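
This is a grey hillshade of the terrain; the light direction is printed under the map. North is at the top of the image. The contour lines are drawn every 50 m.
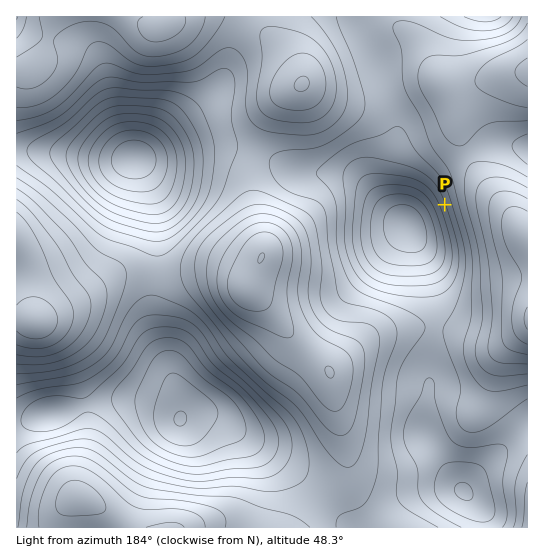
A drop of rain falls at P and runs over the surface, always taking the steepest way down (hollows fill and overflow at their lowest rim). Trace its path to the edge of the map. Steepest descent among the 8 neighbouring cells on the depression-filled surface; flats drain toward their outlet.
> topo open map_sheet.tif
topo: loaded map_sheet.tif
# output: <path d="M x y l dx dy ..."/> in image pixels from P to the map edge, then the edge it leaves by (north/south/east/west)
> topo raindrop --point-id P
<path d="M445 205l50 0 27 26 0 2 1 0 4 4"/>
exit: east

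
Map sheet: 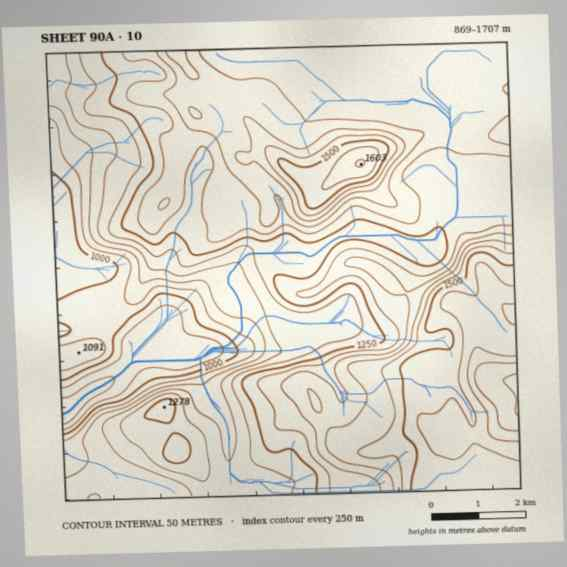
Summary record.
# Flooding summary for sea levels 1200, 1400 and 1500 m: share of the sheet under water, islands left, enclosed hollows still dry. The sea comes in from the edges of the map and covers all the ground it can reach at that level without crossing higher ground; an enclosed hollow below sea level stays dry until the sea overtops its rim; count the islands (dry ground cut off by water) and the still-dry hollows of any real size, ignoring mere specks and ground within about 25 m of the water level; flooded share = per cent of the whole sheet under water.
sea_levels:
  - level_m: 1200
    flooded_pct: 30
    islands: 1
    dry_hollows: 0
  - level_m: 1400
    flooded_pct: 80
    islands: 1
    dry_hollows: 0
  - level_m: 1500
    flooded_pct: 87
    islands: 1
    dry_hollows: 0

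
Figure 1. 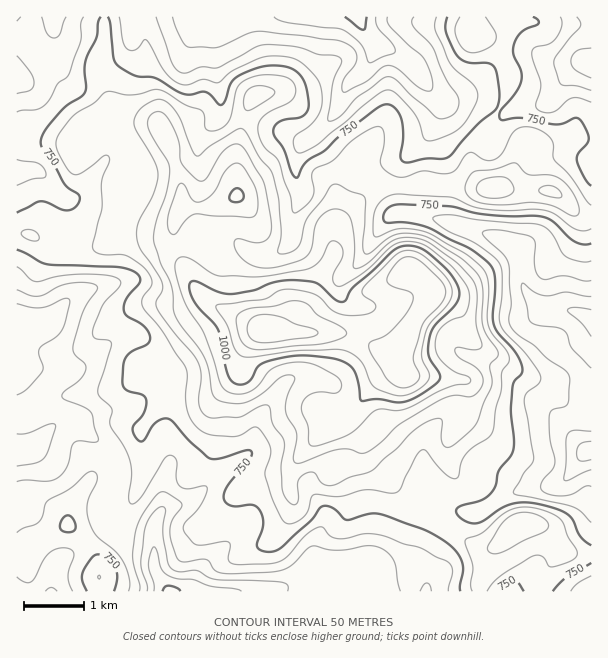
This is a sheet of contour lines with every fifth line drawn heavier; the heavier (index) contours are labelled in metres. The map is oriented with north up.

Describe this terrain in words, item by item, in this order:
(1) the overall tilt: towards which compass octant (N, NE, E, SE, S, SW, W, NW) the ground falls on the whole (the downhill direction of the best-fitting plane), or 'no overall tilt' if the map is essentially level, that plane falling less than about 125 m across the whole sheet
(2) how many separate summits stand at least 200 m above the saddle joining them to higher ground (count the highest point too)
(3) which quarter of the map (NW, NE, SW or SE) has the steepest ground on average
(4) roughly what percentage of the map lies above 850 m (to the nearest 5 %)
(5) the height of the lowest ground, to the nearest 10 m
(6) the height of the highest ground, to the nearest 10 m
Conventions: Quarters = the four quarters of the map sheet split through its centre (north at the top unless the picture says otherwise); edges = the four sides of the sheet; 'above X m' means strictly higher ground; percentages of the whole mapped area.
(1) On the whole the map has no overall tilt.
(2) Counting only tops that stand 200 m proud, the map has 1 summit.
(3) Slopes are steepest in the north-east quarter.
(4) Roughly 25 % of the ground is higher than 850 m.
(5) About 480 m is the lowest elevation on the sheet.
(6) The highest ground is at about 1190 m.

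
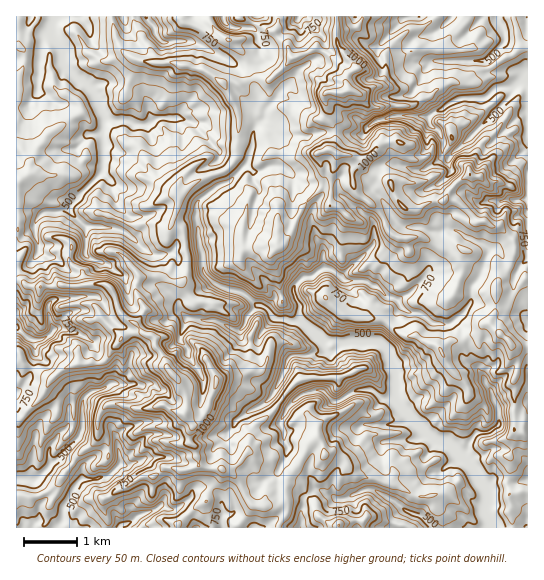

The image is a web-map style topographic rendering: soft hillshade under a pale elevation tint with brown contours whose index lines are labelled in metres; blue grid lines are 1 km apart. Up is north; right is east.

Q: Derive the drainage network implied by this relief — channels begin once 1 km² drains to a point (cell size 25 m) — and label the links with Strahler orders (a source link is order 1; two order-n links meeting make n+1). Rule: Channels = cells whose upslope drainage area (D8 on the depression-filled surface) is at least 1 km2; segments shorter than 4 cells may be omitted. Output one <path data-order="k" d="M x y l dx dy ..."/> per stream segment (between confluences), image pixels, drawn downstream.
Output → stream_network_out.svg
<path data-order="1" d="M146 513l-8 2-7 7-13 5"/><path data-order="1" d="M343 499l19-9 3 0 1-1 5 0 14 6 2 3 7 3 11 9 8 4 9 3 11 10"/><path data-order="1" d="M119 465l-12 12-6 0-6 2-14 0-2 2-5 6-4 11-7 11 0 10-6 8"/><path data-order="3" d="M466 461l8 8 5 13 7 7 0 5 1 1-1 19 4 7 0 6"/><path data-order="1" d="M285 439l0-6-4-7 0-5 5-8 1-6 15-13 8-1 5-3 7 0 11 11 2 1 2-1 2 0 14-10 2 0 2-1 14 0 12 9 11 0 3 3"/><path data-order="1" d="M238 419l8-6 19-10 8-8 10-21 0-3 3-4 0-4 4-6 3-2 16 0 1-1 12 0 1-1 7 0"/><path data-order="3" d="M397 402l1 3 27 26 2 4 8 6 3 0 1 1 10 3 17 16"/><path data-order="1" d="M486 385l5 5 2 8 4 7 0 2 1 2 0 10 1 3-2 4-7 5-3 2-10 0-4 4-4 6-2 7-4 5 3 6"/><path data-order="1" d="M117 383l-7 0-4 4-5 3-6 0-1 1-3 0-6 6-3 6 0 26-3 5 0 3-25 25-4 3-1 2-12 12-20 0"/><path data-order="3" d="M330 353l3 0 8-8 2-2 4 0 2-1 28 0 5 3 7 8 0 2 2 6 0 4 4 8 0 26 2 3"/><path data-order="1" d="M181 334l4-8 1-8 11 0 6 3 14 0 4 2 5 2 5 4 3 0 1 1 6 0 4-4 1-8 3-4 8-8 4 0"/><path data-order="1" d="M53 330l0 1-6 6-5 2-11 0-5-2-8-8-1 0"/><path data-order="3" d="M302 322l7 7 5 1 11 9-2 7 3 5 3 0 1 2"/><path data-order="2" d="M261 306l2 0 12 13 11 0 4 3 12 0"/><path data-order="2" d="M397 299l-6-2-4 0-9-10-8-2-5-4-20 0-4-4"/><path data-order="1" d="M407 295l-2 0-3 3-5 1"/><path data-order="2" d="M341 277l-11-8-7 0"/><path data-order="2" d="M323 269l-4 1-8 7-6 0-3 1-8 8 0 8 3 7 2 2 0 15 3 4"/><path data-order="1" d="M363 255l-21 20 0 2-1 0"/><path data-order="1" d="M323 254l0 15"/><path data-order="1" d="M86 242l0-16"/><path data-order="1" d="M133 238l-2 0-5-5-9-4-4 0-2-2-10 0-2-1-13 0"/><path data-order="1" d="M445 229l2 0 2 1 6 0 12 8 3 0 9 5 3 0 7 6 0 5-4 7 0 4-4 8 0 2-10 12 0 15-5 8-8 8-1 0-8 7-16-2-10-8-5-2-8 0-5-3-6-5-2-6"/><path data-order="1" d="M35 226l0-4 2-3 6-6 3 0 1-2 10 2 1-2 11-1 0-1 1 0"/><path data-order="2" d="M86 226l-3-1-13-14 0-2"/><path data-order="2" d="M70 209l1-4 4-3 2-4 25-25 0-3 1-1 0-47 2-1 0-4"/><path data-order="1" d="M527 197l0-27"/><path data-order="2" d="M245 166l-16 16-10 3-4 2-18 16 0 12-2 2 0 2 3 7 0 12 1 1 0 8 3 6 0 13 1 1 0 4 2 3 9 9 16 7 9 1 6 3 10 11 4 0 2 1"/><path data-order="1" d="M275 166l-5 0-9 5-8 0-6-5-2 0"/><path data-order="1" d="M473 134l37-37 3-4 0-4 1-2"/><path data-order="1" d="M430 125l-1-3 0-5 2-3"/><path data-order="1" d="M377 121l2-2 6 0 5-2 4 0 1-2 34 0 2-1"/><path data-order="1" d="M182 119l-3 0-1-1-20 0-9 7-15 0-7-4-14 0-2-2-5 0-1-2"/><path data-order="2" d="M105 117l-4-7-2-8-4-8-12-12-4-1-16-16 0-3-1-1 0-6-1-1 0-5-7-10-3-5 0-3"/><path data-order="2" d="M431 114l7-4 5-1 8-7 10-4 24 0 13-11 16 0"/><path data-order="1" d="M527 106l0-28"/><path data-order="1" d="M38 90l0-15 1-1 0-13 2-2 0-10 1-2 0-6 3-6 2-2 3 0 1-2"/><path data-order="2" d="M514 87l5-5 3 0 4-4 1 0"/><path data-order="1" d="M286 86l-8 8-1 4-11 11-3 10-8 7-1 3 0 4-1 1 0 12-4 9 0 4-4 7"/><path data-order="1" d="M434 61l51 0 2-2 18-17 0-9-7-12 0-4"/><path data-order="1" d="M177 41l-15 1-7-8-2-9-6-4-1-4"/><path data-order="2" d="M51 31l0-6 2-2 1-6"/><path data-order="1" d="M399 23l8-6 12 0"/>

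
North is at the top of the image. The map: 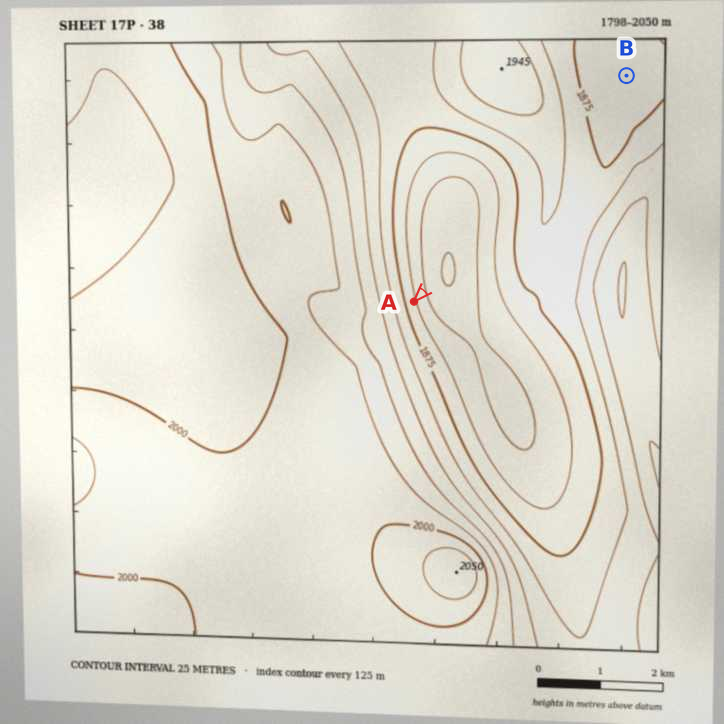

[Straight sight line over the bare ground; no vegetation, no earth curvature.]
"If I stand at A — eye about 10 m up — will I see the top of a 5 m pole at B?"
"No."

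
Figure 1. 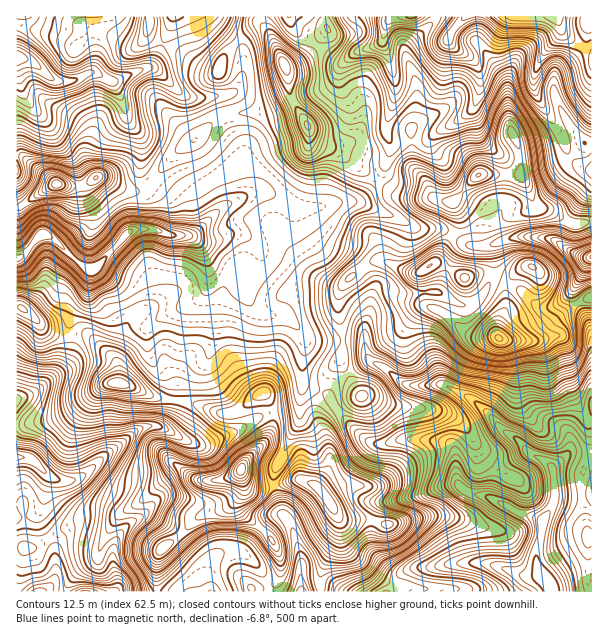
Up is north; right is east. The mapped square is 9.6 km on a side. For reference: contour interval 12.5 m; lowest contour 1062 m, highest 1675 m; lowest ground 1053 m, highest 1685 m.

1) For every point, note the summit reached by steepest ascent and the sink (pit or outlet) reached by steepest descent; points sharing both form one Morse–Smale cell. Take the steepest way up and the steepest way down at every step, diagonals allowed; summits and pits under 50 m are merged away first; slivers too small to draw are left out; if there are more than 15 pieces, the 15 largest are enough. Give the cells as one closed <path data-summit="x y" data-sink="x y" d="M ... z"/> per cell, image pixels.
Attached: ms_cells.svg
<path data-summit="498 338" data-sink="548 582" d="M363 268l-15 10-6 9-4 9 0 21 5 18 0 16-1 8-14 15-8 18 4 0 7 7 9 15 25 25 9 5 15 0 12-5 45 3 8 7 2 4 0 21 2 11 12 8 18 5 4-1 8-24 12-11 15-10 15 6 10 11 17-15 23 2-1-158-7 2-14 7-36 33-31 0-5-4 0-10 8-20-1-10 5-19-4 1-12-4-10 19-10 9-12 4-24-14-40 2-12-4-6 2-8 8 1-18z"/><path data-summit="242 470" data-sink="548 582" d="M528 452l-16 10-12 11-7 16-1 10-22-6-11-7-6-2-13 3-21 9-32 6-9 7-6 18 1 22 19 22 12 1-10 12-2 8 200-1 0-133-23-4-17 15-6-7z"/><path data-summit="479 176" data-sink="555 17" d="M555 16l-90 0-13 14-4 11 10 9 12 6 8 10 2 26-6 16-21 16-13 6-15 10-35 0 0 15-12 24 18 15 15 4 23 0 12 4 7 0 26-27 42 0 15 31 12 4 21 12 23-36 0-16-14-6-8-8-12-28-24-39 0-12 4-14 4-9 18-22z"/><path data-summit="242 470" data-sink="17 57" d="M209 16l-192 0-1 41 17 5 21 18 21 0 14-7 7 0 15 7 13 24 4 18 11 12 3 10-2 24 5 9 7 7 16-23 11-11 18-11 13-15 13-8-5-15-4-5 16-2 10-10 4-18-2-16z"/><path data-summit="242 470" data-sink="17 458" d="M263 392l-20 16-12 6-10 0-23-10-22-4-7 19-8 8-11-1-13 4-27 21-26 24-13 6-15-1-26-22-13-1-1 89 11 2 9-1 20-13 18-10 31 6 9-6 6-10 23-14 16-16 21-14 17 10 7 1 20-1 13-6 9-13 20-21 6-14-1-19z"/><path data-summit="242 470" data-sink="17 258" d="M239 234l-6 0-21 7-16-1 6 8 6 15 0 21-4 10-13 10-7 10-4 31-8 23 3 13 0 18 23 5 17 8 16 2 8-4 24-18 8 15 1 19-6 14-6 6 10 2 12 8 7-18 11-18 2-60 4-19-15-21-7-4-18-2-11-6-5-6-3-6 0-12 12-21 1-11-1-4-10-10z"/><path data-summit="119 383" data-sink="17 258" d="M153 229l-22 1-29 33-11 7-5 26-13 16-3 8 0 15 14-1 9 4 22 22 3 6 1 18 13 2 21 11 21 3 1-19-3-13 8-23 4-31 2-5 11-8 9-13 2-25-6-15-8-10-8-3-18 0z"/><path data-summit="57 185" data-sink="17 57" d="M23 58l-7 1 0 147 5 0 35-22 27 2 15-10 36 16 7 0 6-4 4-5-11-15 0-30-13-19-3-15-9-20-19-11-7 0-14 7-21 0-21-18z"/><path data-summit="498 338" data-sink="17 258" d="M263 192l-15 2-23 11-30 29-8 2 14 5 11 0 21-7 6 0 10 4 10 10 1 10-13 26 0 12 6 10 7 6 12 4 12 0 12 10 10 15-4 19 0 24 19 7 7-17 14-15 1-8 0-16-5-18 0-21 8-15 16-14-15-15-15-5-12-7-20-30-27-16z"/><path data-summit="242 470" data-sink="39 591" d="M240 470l-12 8-13 3-18-1-12-8-9 0-17 12-16 16-23 14-6 10-9 6-31-6-11 5-27 18-19 0-1 44 140 1 1-34 3-7 16-11 19-22 9-4 20-4 7-5 11-14z"/><path data-summit="329 501" data-sink="548 582" d="M324 392l-3 0-2 4-3 9 0 11 12 28 2 23-12 19 16 23 4 9 2 10-3 14-17 31 0 18 70 1 7-13 6-6-11-2-19-22-1-22 4-15 7-8 4-2 32-6 27-10 12 0-2-33-7-9-12-4-36-1-12 5-15 0-20-15z"/><path data-summit="119 383" data-sink="17 458" d="M84 334l-13 2-1 15-8 15-26 25-20 10 0 55 14 2 20 18 10 5 11 0 9-3 57-48 13-4 11 1 8-8 6-18-22-4-21-11-13-2-1-18-3-6-22-22z"/><path data-summit="242 470" data-sink="555 17" d="M464 16l-175 1 3 9 7 8 40 27 5 0 12-9 12-3 15-7 13 39 0 14-10 28 0 12 6 7 25 0 14-4 9-8 22-12 12-10 2-6 4-10-2-26-8-10-12-6-10-9 2-6z"/><path data-summit="284 65" data-sink="555 17" d="M288 16l-27 0-1 7 10 10 16 35 4 28 18 30 4 14 11 6 12 4 25 19 18 9 7-11 6-18-5-14 0-12 10-28 0-14-12-39-28 10-9 8-8 1-40-27-7-8z"/><path data-summit="284 65" data-sink="17 258" d="M291 97l-13 9-15 6-30 2-10 3 19 33 4 42-5 5 22-5 10 2 23 14 19 0 45-9 18-20-22-13-21-16-21-8-4-5-2-11z"/>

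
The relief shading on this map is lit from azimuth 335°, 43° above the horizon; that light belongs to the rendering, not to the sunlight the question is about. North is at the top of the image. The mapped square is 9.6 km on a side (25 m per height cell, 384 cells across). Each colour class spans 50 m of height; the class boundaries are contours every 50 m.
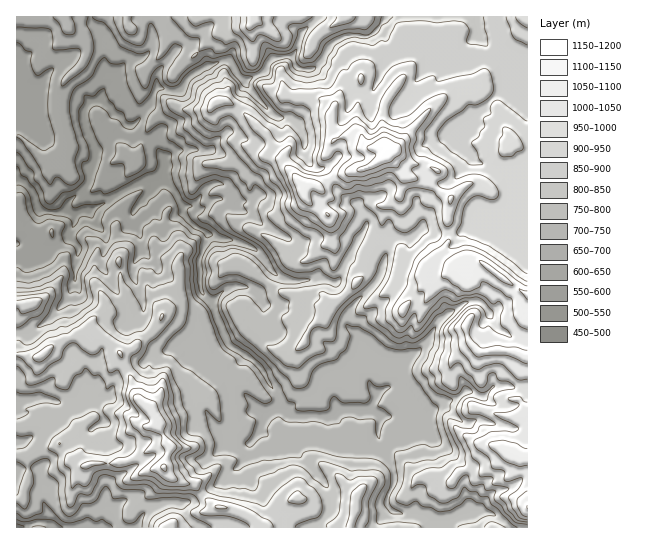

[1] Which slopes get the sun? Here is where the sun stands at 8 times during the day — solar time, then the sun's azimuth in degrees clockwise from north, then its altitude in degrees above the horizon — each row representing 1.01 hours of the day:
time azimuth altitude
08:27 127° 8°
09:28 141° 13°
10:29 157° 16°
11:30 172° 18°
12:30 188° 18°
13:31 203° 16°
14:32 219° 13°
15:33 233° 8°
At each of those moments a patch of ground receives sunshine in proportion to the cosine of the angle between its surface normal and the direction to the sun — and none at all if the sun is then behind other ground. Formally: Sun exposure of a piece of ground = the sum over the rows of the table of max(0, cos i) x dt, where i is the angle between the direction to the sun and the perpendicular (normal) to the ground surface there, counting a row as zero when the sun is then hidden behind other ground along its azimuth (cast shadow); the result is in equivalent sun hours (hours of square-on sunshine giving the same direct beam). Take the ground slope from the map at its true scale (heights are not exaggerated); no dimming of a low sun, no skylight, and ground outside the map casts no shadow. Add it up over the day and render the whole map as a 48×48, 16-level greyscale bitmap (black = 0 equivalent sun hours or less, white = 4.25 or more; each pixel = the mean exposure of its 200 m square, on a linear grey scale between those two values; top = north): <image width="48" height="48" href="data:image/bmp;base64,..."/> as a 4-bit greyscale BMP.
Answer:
<image width="48" height="48" href="data:image/bmp;base64,Qk32BAAAAAAAAHYAAAAoAAAAMAAAADAAAAABAAQAAAAAAIAEAAATCwAAEwsAABAAAAAAAAAAAAAAABEREQAiIiIAMzMzAERERABVVVUAZmZmAHd3dwCIiIgAmZmZAKqqqgC7u7sAzMzMAN3d3QDu7u4A////APp77bqpqFI1WrqqdGiIdleXIiI2UiMSz8urvKmHeEEBWM2kInmqhWeGVYm92mWM3IeIisqJZql3ZiAAE0eIZWaIecu7zL28hGiHetqb7b//9gASNENDNXR6o2qIqtzGIleJiaq5r//XJYIjVEQiOFEUZGeHaZyZt4d4uJ7/pHlkIDhTIiITdAAAJWIhNHerrJmpZBESSEJmdRJUMxEkISMyNTMRE5qruCRpc0MzRFiIeHVERVZUVlVVVDNCWqqWM6dTRkVoq7giA1eIVIh3ZVVmZVVXqkERFGdkRYZGmYh2RGd2dVMzIkZWVmZokgIUeGZmUzWYRaU1ZXZVQyJmdjI1d2ZmJs23Z1VVZkMye0VVVnZ3m3qJmKu4h2aIVVIWdLqbuXd3cQRlZ1ZnlWqoeIh3VWis6BQzI4zJmIiHUAFUVEWIVJmoeId4h4mqucyIm6rKmZmZUQBENGdUNruYiIeHd3ipecm5qsu7d5mKZBEkVnZBbcuruod3iGRFe6zcujJJiLl2a4ZVZmIZ3HabqZh4m6dEaaeIdBASfJhxA6qHd1OdpURXeod5v+6GeHVDJXQQAlYzIVuod1WpVXdnqWet7e22iXMlqrtxACV3hUeodkmnZnZmipm5m8rHImcniJ21ERJlVWRXYzllVVZ3aMiqZnq7gwKHeBFYQTY0U1JGQWIjOKl2Y31WlDiM3bu7mQADQYYlRENGVMhFmDERESnERkeK3LqsowAAVEEmRDJnY2ztoxaHanR4RliYp2m3EBEAEiNYYhZ2VYeHMrzMyoRoZlRmaJpBEiIzIiMzc1ZGkyEhGKZXy6ZodlMkI1ERJGh3InMgFGMyMgACnXRWeYhGhTMhQAATRZh3VDAzAzIxATe+pEm7rKlleIY1UxI0VnMSQxJlREQhKbpzGLvN7bqHiZh5uXZ3ZmMSNURFZEVzRIYkhmzupFeczKmoiHiId1Wcl7pCd0RHyER3VGe5Z2eGWpmpipmodxWZ3VqpJVM6yHZ6mpqXlr/tpq23FruWZ1qorIaY6VWJnru5q8tkJ9//3MuJUDQ1d6qJlVSJndh2e+25zKYAAlev/WeXUwFIiKpmV5VXZWaHUzSLunMAeDIlrKMQFFeJmadVd2aGVXioVlq4VTUxWJiYh3UiNXd3mHZndkmFRYirzddGmCEkdXcwEDhlVmZmZWd3dWhUNIl4veuqgiE3hRMQAAepdnZlNGd4ZmZEmFrcq7u3ISeodjEAEAGal3dVQ2Z3eGFamVeURZtxE8y6ZFMhVCIomIhlNXh3iKuYeZQANBIgK4dkMURkSWQiaImEV3d2m6qGepe0MQAwQ0MAAkaGRZRTNWdmd3iFSbiYiJh5QRIXUFIAFUZWU0dFQzNWd3eZVImKY1pFtkFbwxFJNVQ1VDZlZVRWd4dquXiJu2eEXN+4ibpak0ZDVmZ3ZlVYiJl3q4Z53JeamLrLrtpmuBESRnd3d2V3ibqomFerqIiauXisy1Rjbeu3NWdmd3d3iqq6dmmoZoiJmodnlXvaNJqaUgESNGd4mg=="/>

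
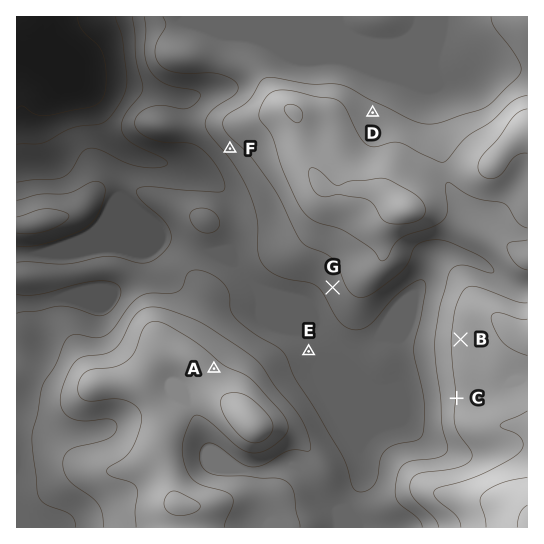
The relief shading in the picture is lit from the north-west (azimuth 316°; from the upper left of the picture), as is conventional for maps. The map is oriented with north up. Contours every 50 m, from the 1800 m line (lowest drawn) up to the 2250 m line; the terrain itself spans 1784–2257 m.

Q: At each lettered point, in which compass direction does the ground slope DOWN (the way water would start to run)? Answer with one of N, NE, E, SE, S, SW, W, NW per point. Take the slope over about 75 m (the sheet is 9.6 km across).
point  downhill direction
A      NE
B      W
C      W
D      NE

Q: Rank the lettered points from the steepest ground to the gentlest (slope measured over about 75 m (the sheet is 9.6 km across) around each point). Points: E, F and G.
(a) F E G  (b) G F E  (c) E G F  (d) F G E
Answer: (d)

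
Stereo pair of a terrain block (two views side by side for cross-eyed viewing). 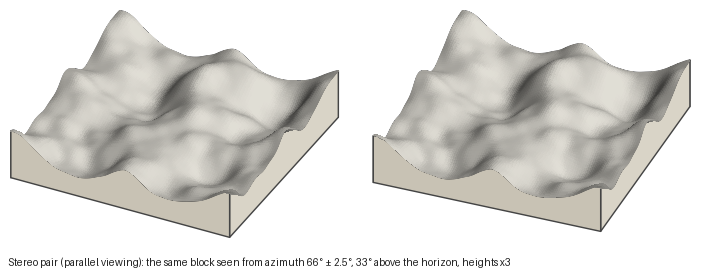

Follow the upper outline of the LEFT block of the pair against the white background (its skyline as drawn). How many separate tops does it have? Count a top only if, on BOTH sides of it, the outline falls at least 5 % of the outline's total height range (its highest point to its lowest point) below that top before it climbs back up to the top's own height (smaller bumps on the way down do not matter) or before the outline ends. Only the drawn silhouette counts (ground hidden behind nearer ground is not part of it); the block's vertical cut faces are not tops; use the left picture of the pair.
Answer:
2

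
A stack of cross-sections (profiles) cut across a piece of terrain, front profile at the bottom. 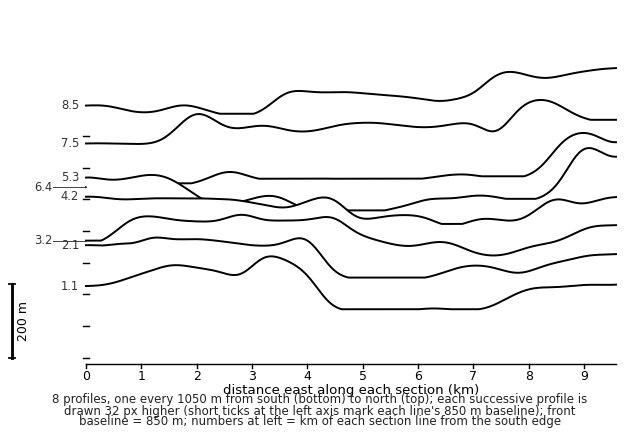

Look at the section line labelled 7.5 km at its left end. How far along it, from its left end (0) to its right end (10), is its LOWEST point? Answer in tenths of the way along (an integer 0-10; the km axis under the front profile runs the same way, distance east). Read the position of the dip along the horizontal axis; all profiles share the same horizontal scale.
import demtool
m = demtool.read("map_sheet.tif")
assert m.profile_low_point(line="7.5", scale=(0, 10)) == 1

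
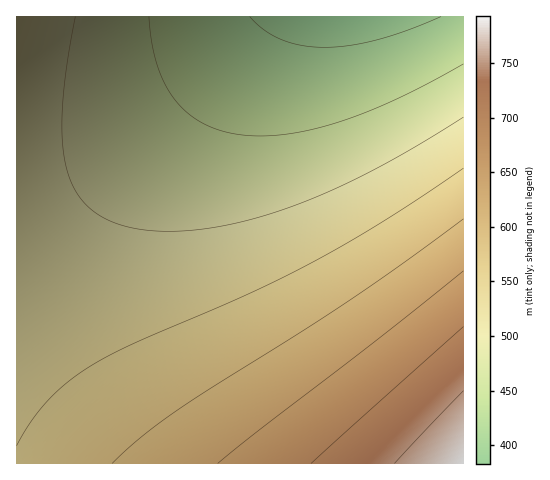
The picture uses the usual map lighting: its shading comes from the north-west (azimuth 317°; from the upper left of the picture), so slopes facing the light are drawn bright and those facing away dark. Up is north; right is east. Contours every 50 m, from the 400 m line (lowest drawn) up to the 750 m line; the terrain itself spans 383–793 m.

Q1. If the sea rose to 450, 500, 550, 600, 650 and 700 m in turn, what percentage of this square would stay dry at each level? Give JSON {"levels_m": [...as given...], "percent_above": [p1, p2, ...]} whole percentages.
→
{"levels_m": [450, 500, 550, 600, 650, 700], "percent_above": [85, 64, 38, 22, 12, 5]}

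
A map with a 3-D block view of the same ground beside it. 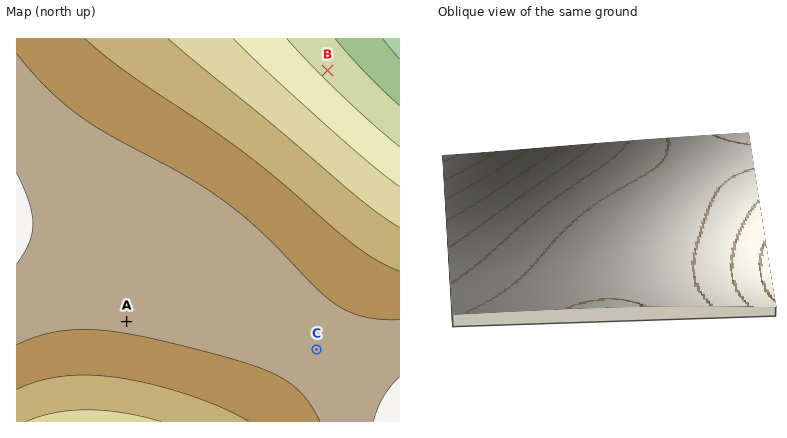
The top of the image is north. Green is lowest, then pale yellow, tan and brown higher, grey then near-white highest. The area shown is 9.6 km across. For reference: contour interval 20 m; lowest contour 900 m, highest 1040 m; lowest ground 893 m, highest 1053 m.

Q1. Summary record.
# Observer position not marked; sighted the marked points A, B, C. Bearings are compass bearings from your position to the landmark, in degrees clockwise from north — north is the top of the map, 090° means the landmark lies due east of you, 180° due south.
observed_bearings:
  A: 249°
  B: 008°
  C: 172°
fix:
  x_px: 302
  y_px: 254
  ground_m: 1015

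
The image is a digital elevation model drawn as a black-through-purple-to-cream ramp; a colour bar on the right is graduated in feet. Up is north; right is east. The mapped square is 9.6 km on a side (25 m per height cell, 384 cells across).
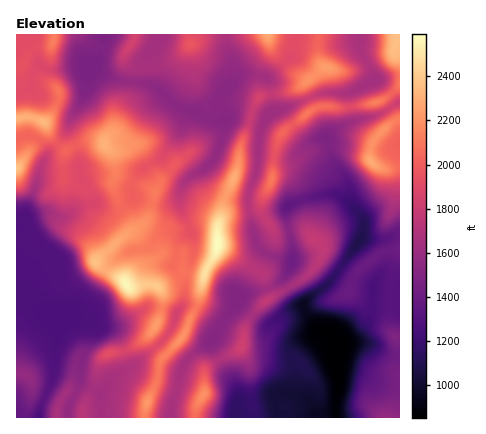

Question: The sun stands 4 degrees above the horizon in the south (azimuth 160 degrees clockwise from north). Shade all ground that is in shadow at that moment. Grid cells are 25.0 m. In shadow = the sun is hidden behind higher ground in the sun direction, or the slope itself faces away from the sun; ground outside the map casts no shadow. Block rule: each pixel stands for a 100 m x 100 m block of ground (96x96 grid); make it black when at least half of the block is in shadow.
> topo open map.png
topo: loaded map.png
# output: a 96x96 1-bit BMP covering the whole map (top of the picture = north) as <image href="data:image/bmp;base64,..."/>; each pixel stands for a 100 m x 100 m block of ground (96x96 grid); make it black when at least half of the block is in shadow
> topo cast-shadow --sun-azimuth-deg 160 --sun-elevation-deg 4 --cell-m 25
<image width="96" height="96" href="data:image/bmp;base64,Qk2+BAAAAAAAAD4AAAAoAAAAYAAAAGAAAAABAAEAAAAAAIAEAAATCwAAEwsAAAIAAAAAAAAA////AAAAAAABggAOAHAAAAAAMAADwwAeAPAAAAAAADgDxwAfAPAAAAAAcHwDx4AfAPgAAAAAfPwD44AfgPgAAAAA//gD88A/wPwAAAAA//gD88A/wP4AAAAA//gD+8A/wP8AAAAA//AD/8A/4f8AAAAA/+AD/cA/4f8AAAAA/8AD/cA/4f4AAAAA/4AD/eB/4f4AAAAB/wDz/OB/4f8AAAAB/+D7/OA/4P+AAAAB//j7/vA/8P/AAAAB//jz/vgf+P/wAAAB//j3//8f/H/8AAGB//jj///4/j/+AAOB//jD///8Px//AAOB//CD///+H4f/gAAD//CB////D8P/gAAD/8AB////j8B/gAAD/wcAP///x+B/gQAD/B8AP///5+A/wAAD8D8AH///8+A/wAAB4D8AH///8/Af4AAAAD4AB///8/Af4AAAAD4AB//H8/gf8AAAADwAB/+B4fAP+AAAABAAB/8AwPAP/gB8AAAAB/8AAGAP/wA/AAAAB/4AAAAPf8A/gAAAB/gAABgEP/AfwAAAB+AAEBwAH/gP4AAAB8Aj/BwAAP4H4AAAB4D//B4AAH8D8AAABwH//h4AAD+B8AAABgH//B8AAD/A+AAABAH/+D8ABz/g/gAABfP/4D+ADx/gfwAAAfn/4D+ADh/Af4AAAf3/4D+ADA+AP+AAAf//wH/AAA4AP/AAAf/vgH/AAAQAH/4AAf+AAP/AAAAAH/4AA//AAH/AAAAAD+AAA//gAH/AAAAAD8AAD//4AP/AAAP8D8AAH//8AP/gAA/8B+AAP///Af/gAH/8B/ABH///g//wAP/8B/AAD///w//4AD/8AHgAD///w//4AD/+ADgAD///gf/wAB//AAAAD/+/g//wEB//AAAAD/4fA//wOB//AAAGD/wOA//wPA/8AAAHB/gAA//4PADAAAAHgHAA4f/4PgAAAAAHAGAD4f/8PwAAAAAGAEAD+f/+PwAAAAAAAAAD/P/+P4AAAAABAAAB/H/+H4AAAACBgAAA/n//H4AAABzAgAAAP///HwAAAjzAAAAAH///HwAAH/jgAAAAB///HwAAP6DwEAAAB///HwAAPwD4HAAAB///HwAAPwD4HxwBB///n4AAP4DwH/wH5///n4AAP8DgH/4H////38AAP+AAH/8P////3/AAf/AAH///////3/gAf/gDD///////z/wAf/7/j///////x/8AP///j///////5/+AP///x///////5//gP///x///////5////w//x///////8////+b/h///3///+c////j/h///n4///8B///z/B///Pw////wf//7+////Hgf///4AP//////+HAf///8AD//////4AAP5///AB//////wAADx///gB/z77//AAAAA8B/gf/Dzj/+AAAAAwB///+DAD/+AAAAAAB///8DAD//AAAAAAB///8AAD//gAAAAAB////gAD//wA4AAAA////wDB//wA8AAAA////wDh//4A/AAAA//n/wDg//4A+AAAAf+H/w="/>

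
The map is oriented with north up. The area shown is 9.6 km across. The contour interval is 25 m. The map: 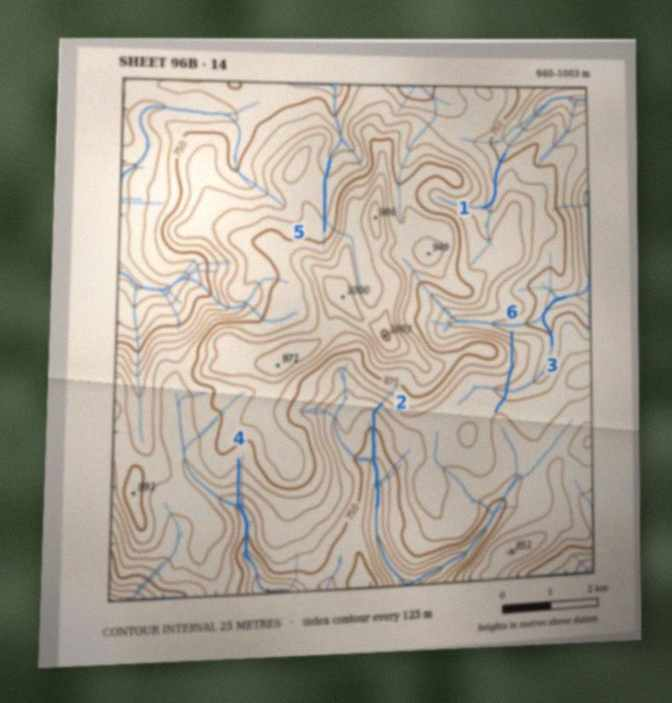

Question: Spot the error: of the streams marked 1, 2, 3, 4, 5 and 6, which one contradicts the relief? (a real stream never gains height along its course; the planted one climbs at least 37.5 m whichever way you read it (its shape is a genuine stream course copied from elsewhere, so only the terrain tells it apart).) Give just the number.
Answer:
6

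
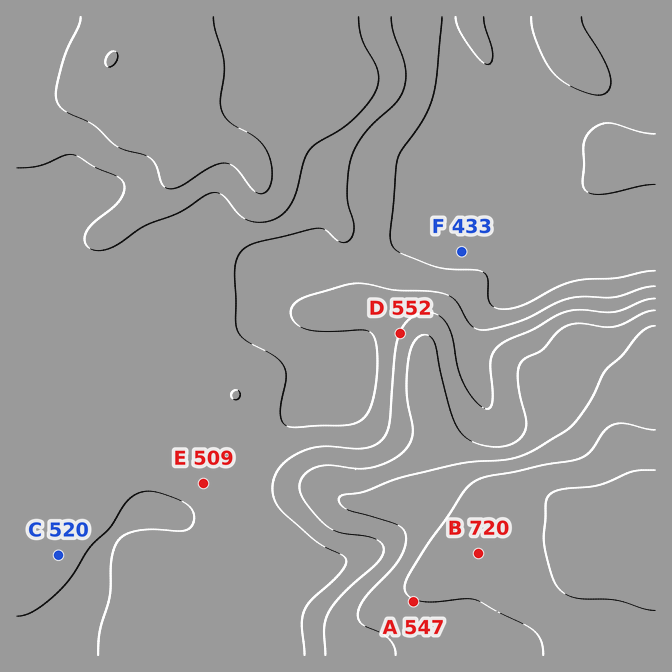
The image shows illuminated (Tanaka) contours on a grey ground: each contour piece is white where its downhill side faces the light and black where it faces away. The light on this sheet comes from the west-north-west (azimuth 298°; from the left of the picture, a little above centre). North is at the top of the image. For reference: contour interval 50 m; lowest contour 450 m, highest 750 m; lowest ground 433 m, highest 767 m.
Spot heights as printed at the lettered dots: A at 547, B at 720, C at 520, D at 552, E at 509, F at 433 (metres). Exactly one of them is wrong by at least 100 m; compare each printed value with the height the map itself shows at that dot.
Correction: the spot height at A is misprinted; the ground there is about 697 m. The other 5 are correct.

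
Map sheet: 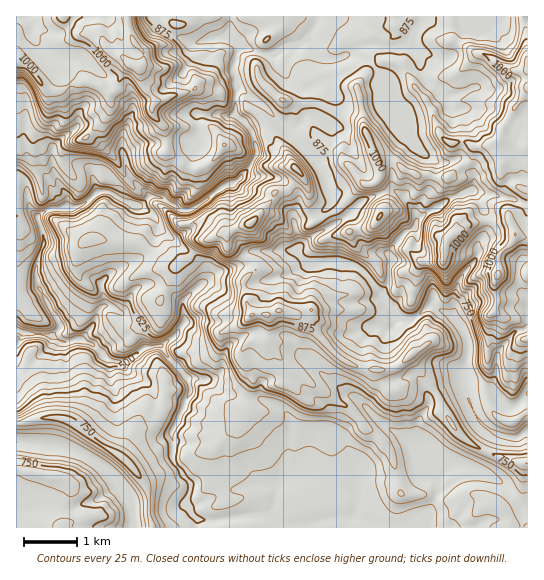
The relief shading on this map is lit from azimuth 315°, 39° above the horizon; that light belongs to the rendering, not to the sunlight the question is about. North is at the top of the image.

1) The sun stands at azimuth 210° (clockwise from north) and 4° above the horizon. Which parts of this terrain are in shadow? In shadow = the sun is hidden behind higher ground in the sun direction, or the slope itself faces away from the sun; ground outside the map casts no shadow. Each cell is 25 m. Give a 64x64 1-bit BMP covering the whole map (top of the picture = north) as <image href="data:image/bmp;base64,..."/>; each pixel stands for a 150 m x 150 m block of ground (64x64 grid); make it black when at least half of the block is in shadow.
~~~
<image width="64" height="64" href="data:image/bmp;base64,Qk0+AgAAAAAAAD4AAAAoAAAAQAAAAEAAAAABAAEAAAAAAAACAAATCwAAEwsAAAIAAAAAAAAA////AAAAAAAAAHfwAAAAAAAcfgwAAAAAAfx8AAAAAAQAfngAAAAADAB+eAAAAGA8APz8AAAA8fwH/PwAAADgcP/5+AAAAOAA//P4AAABwAP/7/gAAAHAH/+f+AAAA8B/f3/4AAAHgP8c//gAAA8B+4H/+AAAHgP0///8AIA4A+7///wDgHAH/3///mAA4CfRP//PwAOBL8A//9+ABwHvwB//nAAeAF/AH/+4ADw/H5Af//AAcP8BkP//+AAB/8MA///4AEH//wD//wgAA///gQ/+BEAD//+AHfwIAAP//wc4fBhn//8/DzgAGef//j8PcACB7//8GgZwYACH//gAAGBAAAP/+gAGIAAAA//ygA4gAAAD/+YDDgAASAf/jmOGAAD4EPwAYggwD/ABGgBgAXGf4KAj4G8Dd//OfGDgTeP//9//4DDP58f/v//AH8fvwv/h/wYHw/4UfQD/xgOB4BDCAH/OGYDAAcQAH44yf4ABhAYP3nL/AAAMDwf+Z/kAAAwfHn/n+AAAAB48f8/z4AGACHz/z/fwAAA+/P+f//gAAD//j5/v+AAAPn8Hn+/wAAAAPjvf3/QAAHh8+Z/f8BgwfXn4v/3gOHB/8/h/+AA44D/z+B34AvgD/////fgO+Af///wP8D/wFf/9/AHg//AT//gAAA//cHP/+AAAB//w8//wAAAAPg=="/>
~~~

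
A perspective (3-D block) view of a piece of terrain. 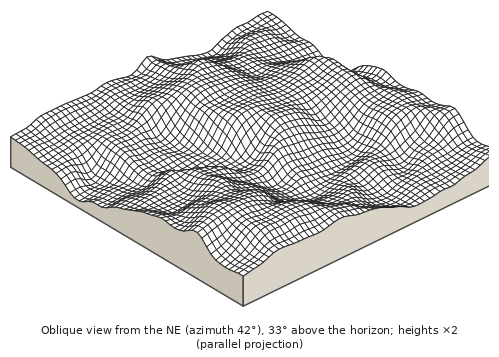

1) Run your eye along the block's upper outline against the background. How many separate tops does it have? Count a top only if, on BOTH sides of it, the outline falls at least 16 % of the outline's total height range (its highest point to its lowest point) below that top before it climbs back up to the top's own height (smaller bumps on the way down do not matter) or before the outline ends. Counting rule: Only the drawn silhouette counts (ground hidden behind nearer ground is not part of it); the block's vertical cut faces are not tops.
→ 1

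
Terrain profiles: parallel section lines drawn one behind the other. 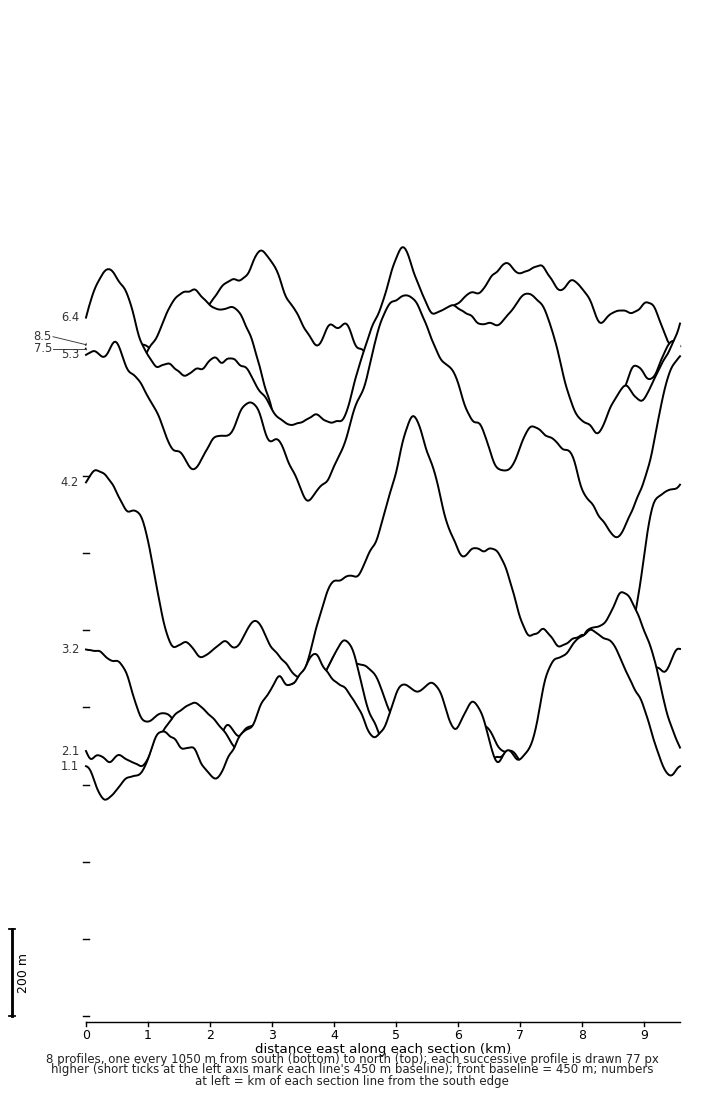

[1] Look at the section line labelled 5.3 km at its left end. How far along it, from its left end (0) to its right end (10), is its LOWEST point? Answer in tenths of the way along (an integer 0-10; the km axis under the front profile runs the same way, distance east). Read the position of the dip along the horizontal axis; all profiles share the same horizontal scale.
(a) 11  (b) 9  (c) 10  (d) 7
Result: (b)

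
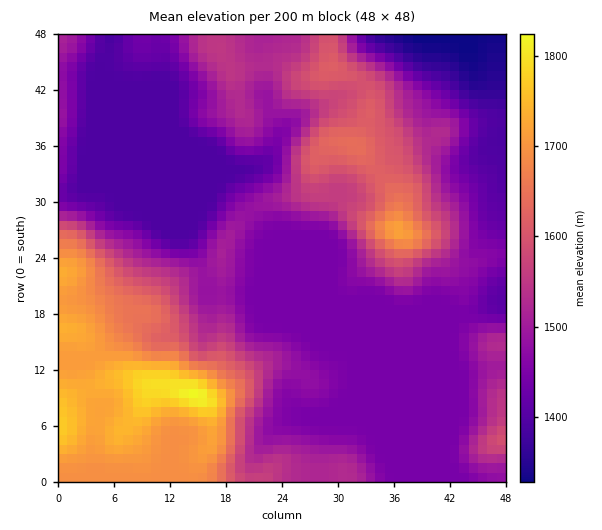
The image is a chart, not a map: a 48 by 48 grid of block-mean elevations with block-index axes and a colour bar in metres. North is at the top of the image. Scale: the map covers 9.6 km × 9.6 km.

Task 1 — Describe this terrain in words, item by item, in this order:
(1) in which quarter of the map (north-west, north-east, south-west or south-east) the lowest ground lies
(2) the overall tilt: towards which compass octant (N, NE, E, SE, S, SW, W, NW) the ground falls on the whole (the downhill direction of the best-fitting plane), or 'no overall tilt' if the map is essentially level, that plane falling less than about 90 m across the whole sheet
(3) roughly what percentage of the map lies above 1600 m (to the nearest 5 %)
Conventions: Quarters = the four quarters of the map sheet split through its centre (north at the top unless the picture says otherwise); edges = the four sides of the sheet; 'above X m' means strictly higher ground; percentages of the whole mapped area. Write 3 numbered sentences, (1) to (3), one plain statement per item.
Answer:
(1) The lowest ground is in the north-east quarter.
(2) The general tilt is down to the north-east (the land rises towards the south-west).
(3) About 25 % of the map lies above 1600 m.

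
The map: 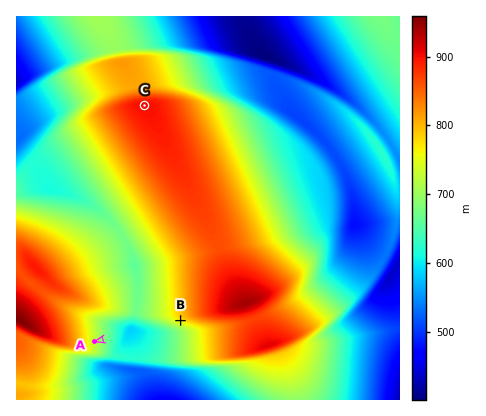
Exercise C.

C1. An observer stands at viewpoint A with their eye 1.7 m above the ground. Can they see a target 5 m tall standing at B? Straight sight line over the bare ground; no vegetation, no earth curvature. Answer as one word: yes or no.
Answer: yes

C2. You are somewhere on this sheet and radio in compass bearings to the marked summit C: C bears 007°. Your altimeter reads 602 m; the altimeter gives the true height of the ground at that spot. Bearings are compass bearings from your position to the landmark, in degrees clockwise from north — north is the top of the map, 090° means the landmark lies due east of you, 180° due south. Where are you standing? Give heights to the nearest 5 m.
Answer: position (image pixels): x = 113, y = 360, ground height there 600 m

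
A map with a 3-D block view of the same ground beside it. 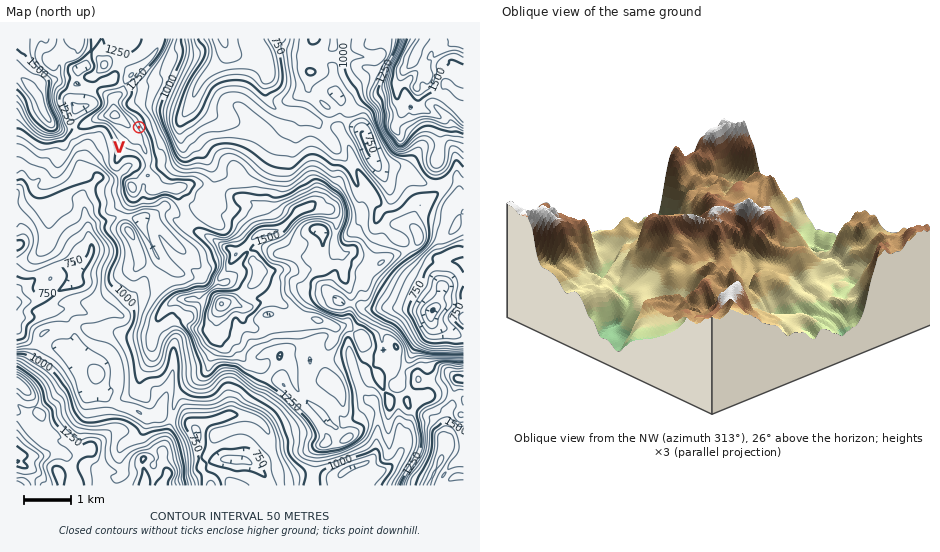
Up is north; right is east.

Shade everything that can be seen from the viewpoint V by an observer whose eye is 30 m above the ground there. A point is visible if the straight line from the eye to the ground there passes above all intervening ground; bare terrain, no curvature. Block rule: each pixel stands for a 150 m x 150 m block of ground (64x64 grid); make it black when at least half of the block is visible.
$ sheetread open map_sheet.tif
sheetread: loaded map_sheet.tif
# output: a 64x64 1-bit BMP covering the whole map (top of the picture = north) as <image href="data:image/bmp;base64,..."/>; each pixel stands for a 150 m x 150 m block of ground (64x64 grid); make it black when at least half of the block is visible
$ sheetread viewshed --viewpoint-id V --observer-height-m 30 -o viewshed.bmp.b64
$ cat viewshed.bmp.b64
<image width="64" height="64" href="data:image/bmp;base64,Qk0+AgAAAAAAAD4AAAAoAAAAQAAAAEAAAAABAAEAAAAAAAACAAATCwAAEwsAAAIAAAAAAAAA////AAAAAAAAAAAAAAAAAAAAAAAAAAAAAAAAAAAAAAAAAAAAAAAAAAAAAAAAAAAAAAAAAAAAAAAAAAAAAAAAAAAAAAAAAAAAAAAAAAAAAAAAAAAAAAAAAAAAAAAAAAAAAAAAAAAAAAAAAAAAAAAAAAAAAAAAAAAAAAAAAAAAAAAAAAAAAAAAAAAAAAAAAAAAAAAAAAAAAAAAAAAAAAAAAAAAAAAAAAAAAAAAAAAAAAAAAAAAAAAAAAAAADAAAAAAAAAAIAAAAAAAAAAwAAAAAAAAADgAAAAAAAAAP4AAAAAAAAD/gAAAAAAAAB2AAAAAAAAACAAAAAAAAAAEAAAAAAAAAAQgAAAAAAAABkAAAAAAAAAFAAAAAAAAAA+AAAAAAAAAD8AAAAAAAAAD+AAAAAAAAAP+AAAAAAAAA/8AAAAAAAAH/4AAAAAAAAd/4AAAAAAAB//wADAAAAYP//AAeAAAB///4AD4AAAH/8PgAfAAAAH/B+CB8AAAAP8P4QPwAAAAf//hBhAAACj//+MOAAAAOP//5g4AAAB4///+HAAAAPB///wcAAAB4H///z4BAAJgf+P5vgAAAnx/h/H+AAAD//+P8f4AAAH//4fj/oAAAf//h//+gAAA//+H9/5gAAB////j/wAABD///8PPgAAAH2////+AAAAOB//3/4AAAAYD//P/wA=="/>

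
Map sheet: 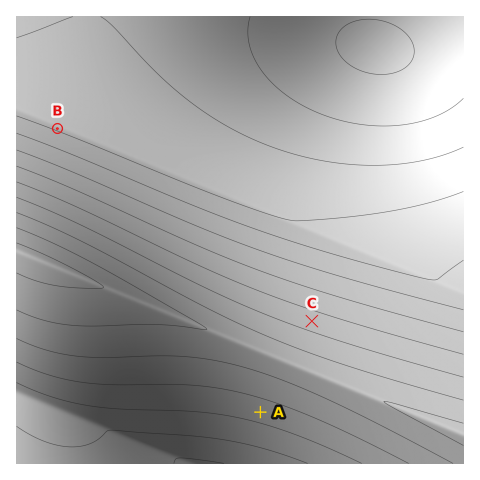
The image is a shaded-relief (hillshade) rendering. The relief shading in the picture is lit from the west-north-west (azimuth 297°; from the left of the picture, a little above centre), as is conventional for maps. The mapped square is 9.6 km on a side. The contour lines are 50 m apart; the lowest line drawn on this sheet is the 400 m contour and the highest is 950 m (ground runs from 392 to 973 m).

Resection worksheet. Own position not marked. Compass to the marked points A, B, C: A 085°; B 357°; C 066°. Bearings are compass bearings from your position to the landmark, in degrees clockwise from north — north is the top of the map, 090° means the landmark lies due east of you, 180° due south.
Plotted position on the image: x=73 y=428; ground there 710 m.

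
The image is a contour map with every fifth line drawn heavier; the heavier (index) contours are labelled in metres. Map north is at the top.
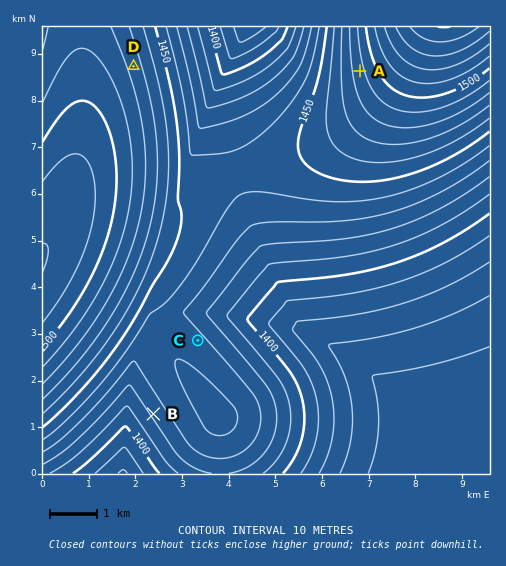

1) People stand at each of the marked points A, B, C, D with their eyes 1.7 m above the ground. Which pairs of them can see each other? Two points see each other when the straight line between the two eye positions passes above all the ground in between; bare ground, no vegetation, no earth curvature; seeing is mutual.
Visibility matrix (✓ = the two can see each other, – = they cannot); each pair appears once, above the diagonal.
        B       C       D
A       –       ✓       ✓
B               –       –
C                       –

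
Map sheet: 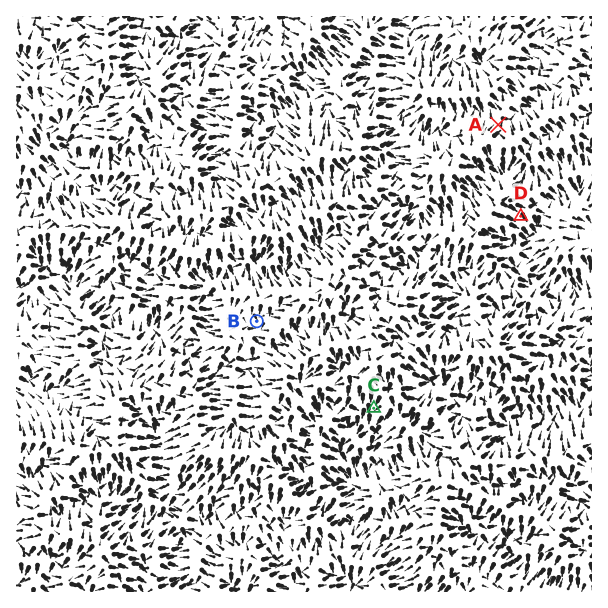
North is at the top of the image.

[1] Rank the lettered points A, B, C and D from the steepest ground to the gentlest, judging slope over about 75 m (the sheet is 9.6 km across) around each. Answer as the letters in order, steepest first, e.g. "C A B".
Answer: C D A B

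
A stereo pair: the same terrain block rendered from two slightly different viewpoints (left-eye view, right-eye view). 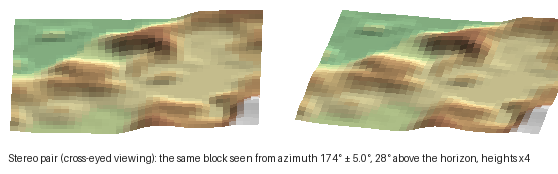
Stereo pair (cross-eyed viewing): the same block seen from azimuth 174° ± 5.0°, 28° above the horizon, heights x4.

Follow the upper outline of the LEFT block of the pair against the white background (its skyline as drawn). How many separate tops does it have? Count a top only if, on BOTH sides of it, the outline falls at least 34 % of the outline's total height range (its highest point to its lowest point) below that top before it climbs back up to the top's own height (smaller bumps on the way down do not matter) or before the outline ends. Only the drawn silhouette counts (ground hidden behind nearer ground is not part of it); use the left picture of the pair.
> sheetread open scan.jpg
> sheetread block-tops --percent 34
0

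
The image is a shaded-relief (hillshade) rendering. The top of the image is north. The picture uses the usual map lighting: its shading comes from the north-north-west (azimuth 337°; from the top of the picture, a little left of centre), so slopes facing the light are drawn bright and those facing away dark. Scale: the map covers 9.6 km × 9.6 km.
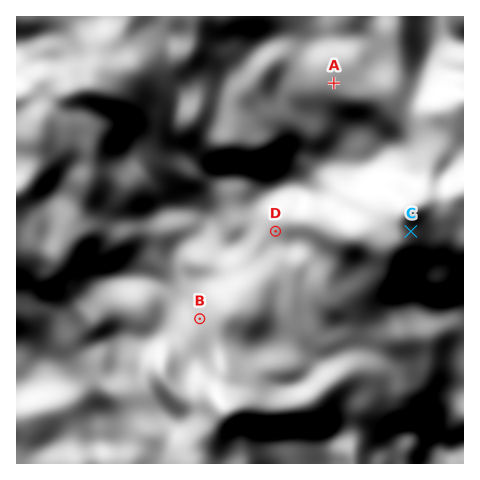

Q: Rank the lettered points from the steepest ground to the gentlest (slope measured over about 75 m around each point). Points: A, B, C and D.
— B C D A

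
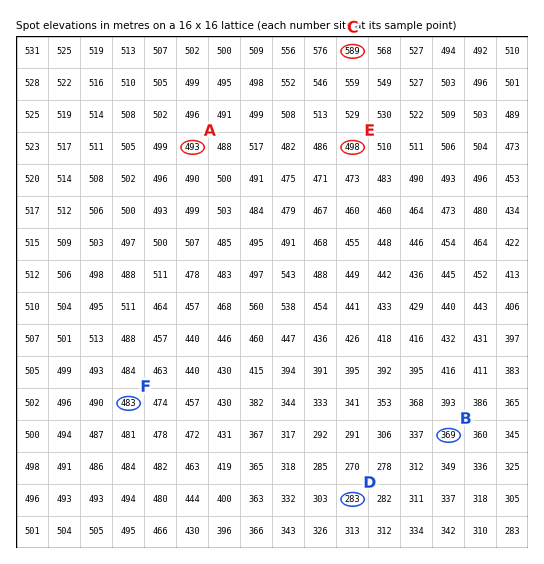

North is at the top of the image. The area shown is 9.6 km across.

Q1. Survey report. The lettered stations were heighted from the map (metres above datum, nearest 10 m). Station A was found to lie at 490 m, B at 370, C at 590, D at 280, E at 500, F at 480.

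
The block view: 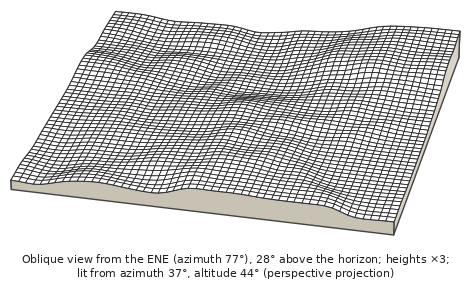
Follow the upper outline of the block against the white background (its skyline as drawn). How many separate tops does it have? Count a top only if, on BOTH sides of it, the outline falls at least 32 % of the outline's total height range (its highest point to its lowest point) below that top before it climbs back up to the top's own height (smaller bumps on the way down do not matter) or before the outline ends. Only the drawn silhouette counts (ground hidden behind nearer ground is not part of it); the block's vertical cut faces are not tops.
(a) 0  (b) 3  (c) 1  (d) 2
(a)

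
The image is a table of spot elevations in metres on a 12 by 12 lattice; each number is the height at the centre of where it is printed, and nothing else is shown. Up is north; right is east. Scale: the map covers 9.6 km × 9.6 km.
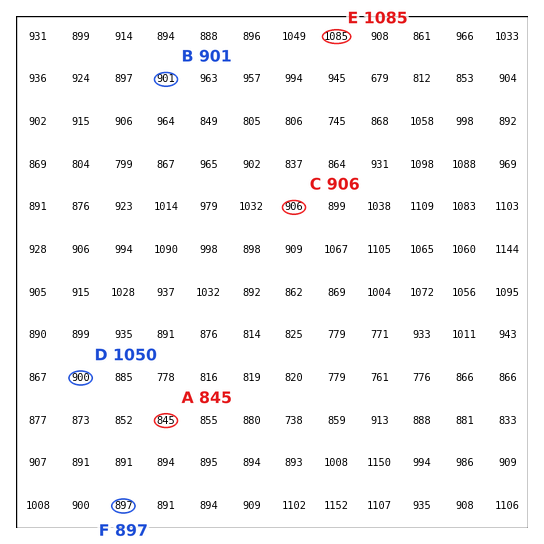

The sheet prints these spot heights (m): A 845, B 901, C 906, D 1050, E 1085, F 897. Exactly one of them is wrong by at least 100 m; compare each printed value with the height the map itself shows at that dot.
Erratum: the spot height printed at D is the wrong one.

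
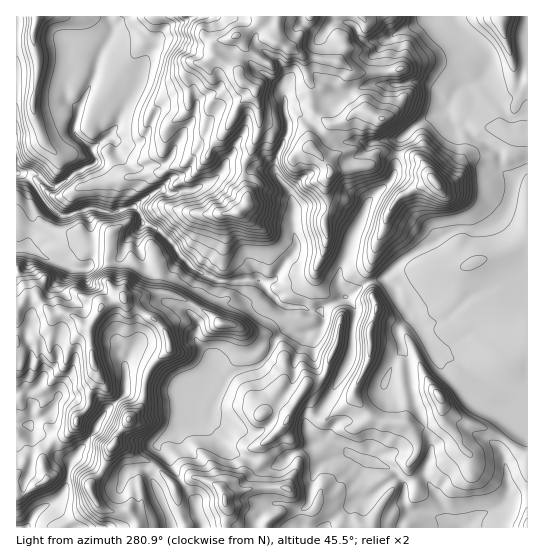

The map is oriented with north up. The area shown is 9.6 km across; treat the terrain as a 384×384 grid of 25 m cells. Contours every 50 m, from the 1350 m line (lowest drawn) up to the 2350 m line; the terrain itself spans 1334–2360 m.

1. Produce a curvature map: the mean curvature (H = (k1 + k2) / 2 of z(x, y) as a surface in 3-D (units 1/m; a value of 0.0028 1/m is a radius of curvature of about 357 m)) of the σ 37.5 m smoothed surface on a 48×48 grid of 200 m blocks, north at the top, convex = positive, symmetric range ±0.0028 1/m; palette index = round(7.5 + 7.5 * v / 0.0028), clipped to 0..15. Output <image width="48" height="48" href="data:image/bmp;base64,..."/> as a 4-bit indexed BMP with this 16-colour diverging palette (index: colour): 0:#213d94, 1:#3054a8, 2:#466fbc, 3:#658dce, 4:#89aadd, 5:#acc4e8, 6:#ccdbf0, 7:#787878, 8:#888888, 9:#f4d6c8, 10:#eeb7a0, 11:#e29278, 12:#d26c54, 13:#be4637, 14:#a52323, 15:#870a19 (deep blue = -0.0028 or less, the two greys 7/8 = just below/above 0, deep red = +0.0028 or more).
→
<image width="48" height="48" href="data:image/bmp;base64,Qk32BAAAAAAAAHYAAAAoAAAAMAAAADAAAAABAAQAAAAAAIAEAAATCwAAEwsAABAAAAAAAAAAlD0hAKhUMAC8b0YAzo1lAN2qiQDoxKwA8NvMAHh4eACIiIgAyNb0AKC37gB4kuIAVGzSADdGvgAjI6UAGQqHAGSpljU1a5hKlFp3W2RnZpiaeIiId3iIbaNnZ43MuJZaVnu2iLl5mHdpiGVnd3d3WdU0Vp9lmIR7RW91RTaVqIZntlmHd2Z2aJ2WFexEimS4VIyKu7+jp4iHfEt2mIiHaHfeOPxlekfV3bq2aHt0mHd5h1lYeKqHaZTIdXikRX1ItZdZdEbFaId3ZMdId5mGaZbFQUbWasVYV4VVWWLHdndmeJxHiKmFeXeYhBj/xhWGiWZ6yHd1iGV3dmpmiZlkuaVoyFV/MzR3d3d2XKqVVXmGd3pWinR7dWSWf5Bp7tZnd3dlc6xEl5mYmapop4y2Z4Z0b6QI+3dXd3dpyl5WimaKmaVai5VXeKWVeLkEq5ZXeHeZiWm1VqmnZoRaxjZ3d4eWJaXXCbVXd3Z6iIXYc311Z5SPs3iId3dZN5rlOrRHd3Z5d6eNtDykZ4XKN4d3d6cok66WSOZEZ3dmZ4hriyX1V3fDaHd4h7dowp9VV7uHZneIZYl1TzLLVnp1d3iIiKZ5lJ1Gdmn9pWZmhotmX3GPV2xHd3iIiJh5eIlGhlb0NkRoZ2hmOdCPZohXh4h3eHaIWLlFdTu1R9rPqnVmNvCvVKV4iHd3iJV6e4xVlu1pdN/pRYmqZPFvWFd3d3d4iKSqtzu1ynZlf6M0aXRVRcUvxWeIh4iIh5ioZtyK13WexEiXmDmJmDOfZHeHiHiId4qTjzOruay2SpmJlLh3h1YsRniHeHd3d4j7Rzv25CRYkQUjJ0l6pmmFOIiIiId3d8hyEyFjRWqJB6yJimdp1VidVImIiJiHd1MmiJW2loqQeopmd4VV2EWNhkaIiImIh2aIiIW4hewHp3pkVWhFvjRul3VWiHiIiIeImZXKQuA5dmhGn4ZWrkRa2YdmZ3Z3eJernand8ASomIhrx1VX62Q253hFZnd3eJiwAAMAkcus7e/8mVVXu5Y1+1VVVGh3eJwI3FWnMJ+6hqZ8ymVDeotDj3V5/Hd3aMdp7bqqjBAxFFeeppJ3qWVSK/qNyoWIaGVFCsuqqLhbsjZpuhRszTd2QVe/mmWHeAFdwAeIhounimJoUw2zbazNoWrqeZRmd1qavcCnaXhKbrJsli+IqWWMdHy3ZneXh0u6i2LWZotWlqkapye7p5tp6JuXVohmiEq3hFo1d1uTd60055GbZVRBAAe1V3Z4iCqmksmGeVu1Wl2hyMCXWpibtyN2d3iIiD2GlJiGZ6arOVjit6KXmKqb/5ZHeIiIdz9mdWmIZbZoiJS2uIR6Zlm5eblXeHeHhz9melmIdXpnlXZ35UWId2WpePxWd3h3dz2GeHeIhkl5Z5Sr2yZ6h3UyICY2h3d3iEuleIaIh1ebWaW5M5NZVny7vctmd4d2pzrFd4aIh1Wb63mXX3ZYmtlnivmXeIhlxT2meId4iGWKeKZYok3YiJeFh5iId4dW1E51d3hoeIVEaaqZWtqjV5kzFrlmd3ZLpT9jZnd3d3RZzXbaZ5WHWLeZY0dnd2V9dS2pmYh3eLlERlZUl6dLhEO6jIRnh3mspA=="/>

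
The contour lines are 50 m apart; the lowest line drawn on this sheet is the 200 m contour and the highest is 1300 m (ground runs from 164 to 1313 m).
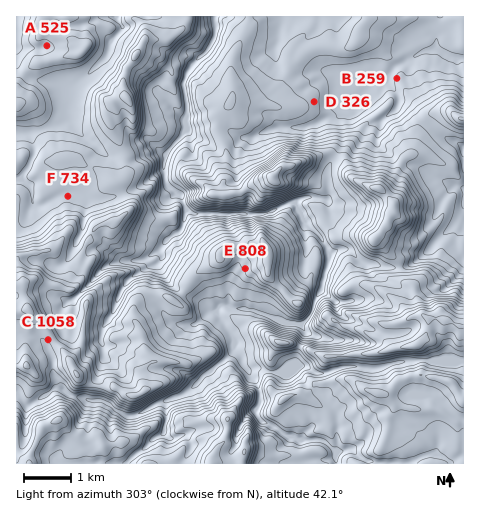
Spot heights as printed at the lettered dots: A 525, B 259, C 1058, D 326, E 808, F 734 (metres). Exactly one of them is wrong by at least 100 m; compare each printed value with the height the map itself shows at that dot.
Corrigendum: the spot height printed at F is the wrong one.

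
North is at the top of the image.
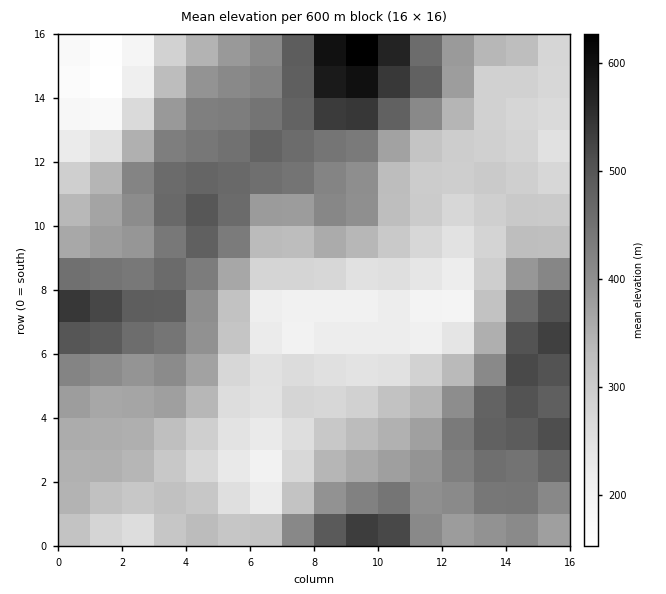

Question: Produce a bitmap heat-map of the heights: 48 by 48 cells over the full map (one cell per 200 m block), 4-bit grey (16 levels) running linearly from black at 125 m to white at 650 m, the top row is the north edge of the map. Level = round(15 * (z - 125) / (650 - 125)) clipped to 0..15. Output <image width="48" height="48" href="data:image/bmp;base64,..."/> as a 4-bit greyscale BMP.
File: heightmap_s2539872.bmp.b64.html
<image width="48" height="48" href="data:image/bmp;base64,Qk32BAAAAAAAAHYAAAAoAAAAMAAAADAAAAABAAQAAAAAAIAEAAATCwAAEwsAABAAAAAAAAAAAAAAABEREQAiIiIAMzMzAERERABVVVUAZmZmAHd3dwCIiIgAmZmZAKqqqgC7u7sAzMzMAN3d3QDu7u4A////AFVVRDNEVmZmZmZ4mrzM3dy5iHd3eIh3ZmZVRERFVmZlVVVniqu7zMyph3d4iIiId2ZlVERVZmZVVERWeZmqu7uph3eIiJmYh2ZmVVVVZmZVRDNFaImZmqqYh4iJmZmYiGZmZVVWZmVUQzI0Z3iImZmYiIiZmZmYiGZmZmZmZlVEMyIkVnd3iIiIiIiZmZmYiWZmZmZmVVVDMyIjVmd3d3iIiIiZmZmZmmZmZmZmVURDMyIjRWZ3d3d3iImZqpmZqmZmZ3ZmVURDMyIjRVZmZnd3eJmZqqmqu2Zmd3ZmVVREMzMzRFZmZmd3eJmaqqqru3d3d3dmZVVEMzMzRFVmZmZneImaq7qrvHd3d3d2ZmVUQzM0RFVVZmZmd4mau7uru3d3d3d3d2ZUQzNERFVVVWZmZ4mau7uqu3d3d3d3d3ZVQzNEVEREVVZmZ3iZq7uqqoh3d3d3h3dlQzRFVERERFVVZneJmru6qoiId3d4iHdlQzRERERERERVVmd4mru7qpiIiIiIiIdlRDREREREMzNEVWZ3ibvMupmZmYiIiIdlRDNEMzMzMzM0RFVmeavMu6qqqpmZmYh2VEMzMzMzMzMzMzRWeKvMy7u7uqqZmYh2VUMiIiMzMzMzIiNFaKvMy8zMu6qqqZh3ZUIiIiIiIiMiIiI1aKvMzMzMy6qrqZh3ZTIiIiIiIiMiIiI0aJq7vMzMy6q7qph2ZTIiIiIiIzMyIiIkZ5qru8zLu6qruph2VUMjMzMiMzMzIiIjV4mqq7u7qqqqqph3ZUMzREMzMzMzMiIjVoiZqpmZmZmaqpmHdlREVVREM0REMzM0VniIiIiIiIiZmamYh2VVVmVUREREQzM0Vmd3d3d3d4iImaqpiGVVZmZmVVVURDM0VWZmZmd3d3eImqqqmHZVZnd3ZlVVREM0RVZmZWd3d3eImqu6mHZmZ3d3d2VVVERERVVmVWZ3d3iJqru6qYdmZ3iIh2ZVVUREVVVVVWZ3d3iZqru6qYd3eIiZh2ZVVURFVVVVVVZnd4iaqqu6qYiIiJmZh2ZVVVVVVVVVVVVmd4maqqqqqZmJmZmYh3ZVVVVVVVVVVUVWZ4mZqqqqqqqZmZiIh3ZVVVVVVVVURERVZniZmqqqqqqqqYiIh3ZVVVVVVVVERDREVWeJmZmZqqqqqYiIiHZlVVVVVVVERDMzNFZ4mZmZmqqqqZmZmIdmVVVVVVVEQyIiI0Z4iZmZmaqqqqqqqZh2ZlVVVUREQyIhIkVniZmZmZmaqru7u6mId2ZVVERERCIREjRWiJmZmZmaq7zMzLqZiHZVVERERBERESNWeImImZmZq83d3MuqmYdlRERURBERESNFZ4iIiJmZq83u3cy7qYdlRERVRBERESJFZ3iIiIiZq83u7cy7qYdlREVVRBERERI0VneIiIiZq83u7dzLqYdlVVVVQxERERI0Vmd4iIiZq97u7t3LqYd2VVVVQyIRERI0VWZ3iIiZrN7v7t3LqYd3ZmZlRCIRERIjRWZnd4iJrN7v/u3LmId3dmZlVA=="/>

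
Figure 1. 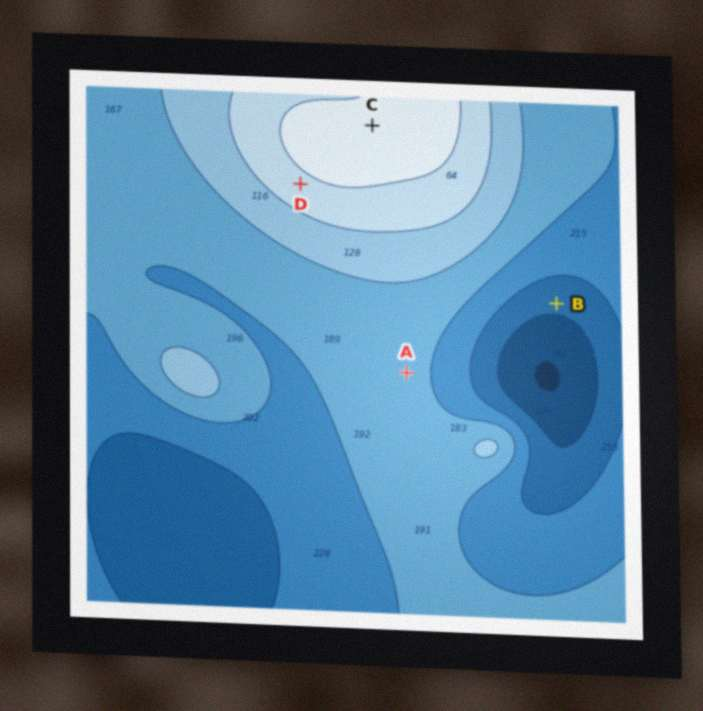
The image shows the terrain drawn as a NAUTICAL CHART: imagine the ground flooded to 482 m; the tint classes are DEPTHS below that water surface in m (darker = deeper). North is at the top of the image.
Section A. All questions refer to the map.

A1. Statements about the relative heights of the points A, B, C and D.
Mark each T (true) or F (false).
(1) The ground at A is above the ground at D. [F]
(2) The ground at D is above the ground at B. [T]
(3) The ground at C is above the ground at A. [T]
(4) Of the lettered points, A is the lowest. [F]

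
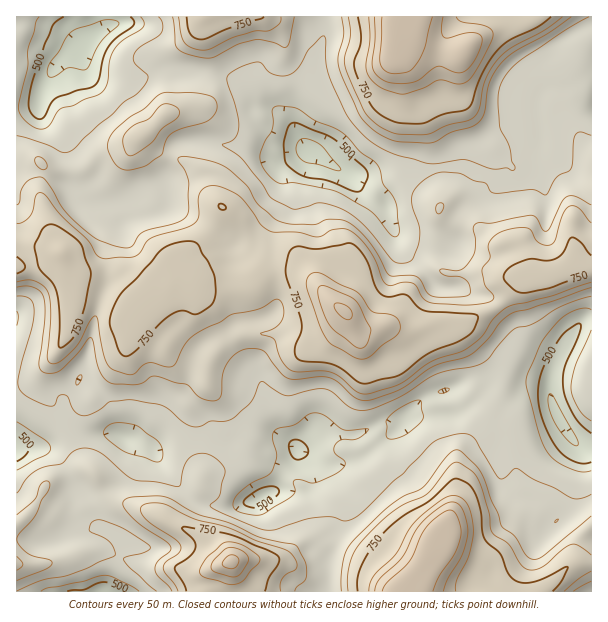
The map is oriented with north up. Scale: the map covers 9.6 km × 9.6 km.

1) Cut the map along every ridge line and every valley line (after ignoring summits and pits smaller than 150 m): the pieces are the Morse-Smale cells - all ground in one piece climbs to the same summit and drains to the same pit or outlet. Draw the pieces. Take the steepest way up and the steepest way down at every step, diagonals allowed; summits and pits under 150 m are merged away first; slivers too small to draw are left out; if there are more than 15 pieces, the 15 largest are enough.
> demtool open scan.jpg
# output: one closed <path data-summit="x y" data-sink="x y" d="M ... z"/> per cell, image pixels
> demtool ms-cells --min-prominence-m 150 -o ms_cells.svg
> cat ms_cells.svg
<path data-summit="344 311" data-sink="560 420" d="M62 253l-6 1-11 8-29 5 1 183 30-2 42-15 27 0 31 12 6 5 11-8 9-3 45 0 24 3 21 8 18-5 10 0 6 5 26-16 34 0 21-10 23-2 25-25 47-18 6 0 7 6 9-1 17 4 30-2 7 5 3-20 10-21 15-23 7-7 8-2-1-52-19 0-27 11-23 3-25 27-30 15-26 0-30 9-7 0-12-5-11 0-7 4-15-2-7-5-4-9-10-7-27-29-17-7-25 1-11 5-4 6-8 3-30 3-22-1-5-4-15 2-30 22-22-28-6-3-42-3-7-7z"/><path data-summit="344 311" data-sink="311 150" d="M213 74l-2 1-3 23-5 6-38 10-21 21 17 17 22 8 17 9 5 5 5 18 6 9 18 13 7 7 6 12 3 16 8 20-1 9 18-7 24 1 12 6 27 29 10 7 4 9 7 5 15 2 13-5 11-11 16-29 12-13 13-3-3-3 0-12 4-29 0-14 10 9 27 8 18 14 23-1 6 10 5 21 4 6 12-1 27-11 20 0-1-182-18 4-22-2-9 6-4 10 0 17 3 15-3 34-10 12-6 2-19 4-15-11-14-1-10-6-26 0-9 2-28 4-14 4-19 0-21-4-41-26-14-23-11-11-11-5-13 0-13-19-10-10-9-4z"/><path data-summit="435 539" data-sink="560 420" d="M495 384l-9 1-2 5-14 14-18 11-17-1-30 4-12 15-36 25-19 6-24-2 11 9 11 29 7 13 0 6-9 18-6 23-1 32 74 0 25-32 9-20 35 13 22 5 8 11 4 23 36 0 30-27 22-2 0-113-11-2-13-14-15-27-3-15-4-4-34 0z"/><path data-summit="344 311" data-sink="86 41" d="M81 44l-25 19-13 26-5 15-22 4 0 158 8 0 21-4 11-8 6-1 5 14 7 7 30 2 18 4 22 28 30-22 15-2 5 4 22 1 30-3 8-3 2-2 2-12-8-20-3-16-6-12-25-20-6-9-5-18-5-5-17-9-22-8-17-17 21-21 38-10 5-6 3-23-32-5-20 0-30 14-22-4-11-2-10-7-4-11z"/><path data-summit="396 29" data-sink="311 150" d="M591 16l-55 0-6 6-41 10-16 10-14 12-30-5-30-15-2-2 1-16-71 0-9 46 1 24-23 31 0 15 10 16 32 21 13 6 17 3 19 0 14-4 28-4 9-2 26 0 10 6 14 1 15 11 19-4 6-2 10-12 3-24-3-42 4-10 9-6 22 2 19-5z"/><path data-summit="231 561" data-sink="560 420" d="M116 433l-27 0-47 16 11 3 9 10 16 29-2 21 6 12 7 4 18 1 23 13-8 7-4 9-10 29 0 5 218-1 2-31 6-23 9-18 0-6-7-13-11-29-20-17-9-4-2 12-10 9-11 21-21 10-21 4-12 0-13-1-14-6-22-23-18-28z"/><path data-summit="435 539" data-sink="560 420" d="M41 448l-18 0-7 2 0 141 91 1 11-34 4-9 8-7-23-13-18-1-7-4-6-12 2-21-16-29-9-10z"/><path data-summit="207 17" data-sink="311 150" d="M326 16l-120 0-2 2 0 15 8 27-1 14 4 2 10 0 9 4 10 10 13 19 13 0 11 5 15 18-1-9 5-12 19-25-1-24 1-12 6-17z"/><path data-summit="344 311" data-sink="86 41" d="M440 211l0 14-4 29 0 12 3 3-13 3-12 13-16 29-14 12 27 5 30-9 26 0 30-15 21-24 14-5-8-27-6-10-23 1-18-14-27-8z"/><path data-summit="207 17" data-sink="86 41" d="M204 16l-97 0-1 11-16 10-8 8 2 20 2 6 10 7 30 6 9-2 24-12 20 0 31 4 2-2 0-12-8-27z"/><path data-summit="435 539" data-sink="560 420" d="M218 439l-45 0-19 10 8 15 18 22 12 13 14 6 25 1 29-7 16-10 6-13 14-20 0-7-5-4-10 0-18 5-21-8z"/><path data-summit="396 29" data-sink="86 41" d="M105 16l-89 1 1 91 18-2 5-4 3-13 13-26 13-11 36-24z"/><path data-summit="396 29" data-sink="560 420" d="M591 319l-7 1-7 7-21 33-6 17 0 19 3 11 19 33 9 8 4 2 7-1z"/><path data-summit="435 539" data-sink="86 41" d="M437 540l-3 0-4 12-14 21-14 17 0 2 102-1-2-18-4-10-6-5-22-5z"/><path data-summit="396 29" data-sink="86 41" d="M534 16l-135 0-2 16 23 14 23 6 16 2 18-16 24-10 29-6 5-4z"/>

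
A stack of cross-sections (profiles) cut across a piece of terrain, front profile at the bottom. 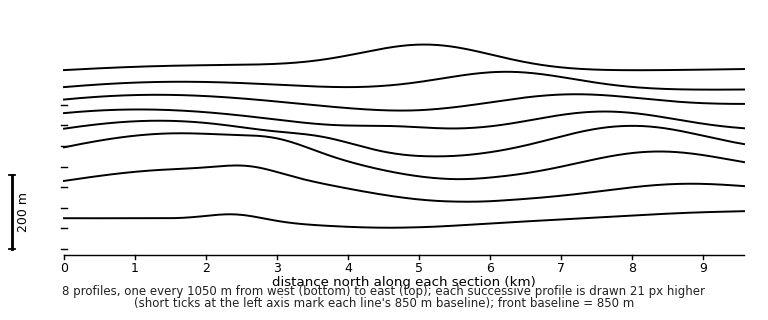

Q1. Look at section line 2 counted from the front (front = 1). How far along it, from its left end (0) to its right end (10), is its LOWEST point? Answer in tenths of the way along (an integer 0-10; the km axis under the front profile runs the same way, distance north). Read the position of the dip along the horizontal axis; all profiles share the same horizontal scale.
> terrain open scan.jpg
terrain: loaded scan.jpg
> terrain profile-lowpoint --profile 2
6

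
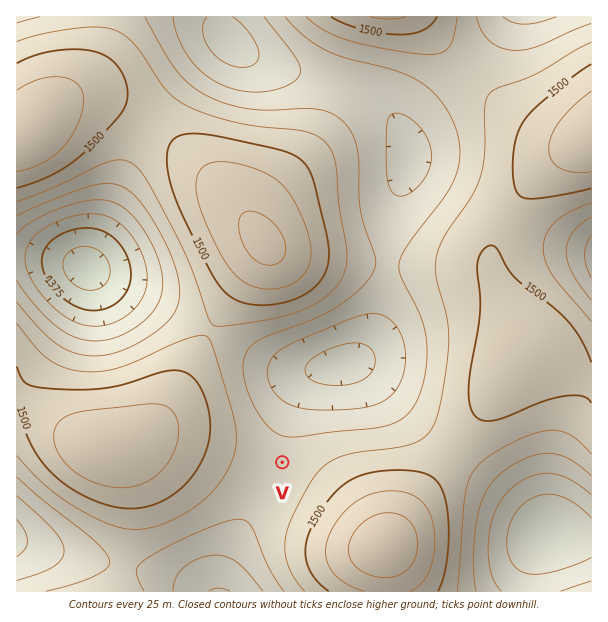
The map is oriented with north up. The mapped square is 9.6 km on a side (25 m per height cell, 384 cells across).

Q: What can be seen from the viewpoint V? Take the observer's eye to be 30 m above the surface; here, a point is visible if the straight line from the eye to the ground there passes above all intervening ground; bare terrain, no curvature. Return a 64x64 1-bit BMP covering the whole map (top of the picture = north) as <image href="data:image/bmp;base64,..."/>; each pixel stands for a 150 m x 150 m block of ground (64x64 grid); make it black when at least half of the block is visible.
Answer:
<image width="64" height="64" href="data:image/bmp;base64,Qk0+AgAAAAAAAD4AAAAoAAAAQAAAAEAAAAABAAEAAAAAAAACAAATCwAAEwsAAAIAAAAAAAAA////AAAAAAAH//AAAAAAAAD/8AAAAAAAAD/wAAAAAAAAD/AAAAAAAAAD8Af4AAAAAADwH/4AAAAAAHx//wAAAAAAf///gAAAAAD///+AAAAAAP///4AAAAAB////wAAAAAH////AAAAAA////8AAAAAD////wAAAAAf////wAAAAA/////8AAAAB/////8AAAAD/////8AAAAH/////4AAAAf/////gAAAA//////AAAAB/////8AAAAH/////4AAAAP/////gAAAA/////+AAAAB/////8AAAAH/////wAAAAf/////AAAAB/////8AAAAH/////gAAAAf////+AAAAB/////wAAAAH/////AAAAAf////4AAAAB/////gAAAAP////+AAAAA//gP/wAAAAH/AAf/AAAAAfAAA/8AAAADwAAB/gAAAAeAAAB+AAAABwAAAD4AAAAMAAAAHwAAABgAAAAfwAAAMAAAAB/+DwBwAAAAH////+AAAAAf////4AAAAB/////AAAAAH////8AAAAA///f/wAAAAD//8//AAAAAP//h/4AAAAA/8AB/gAAAAH/gAD+AAAAAf4AAHwAAAAB/AAAHAAAAAH4AAAAAAAAA/gAAAAAAAAD8AAAAAAAAAfgAAAAAAAAB+AAAAAAAAAP4AAAAAAAAB/AAAAAAAAAP8AAA=="/>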